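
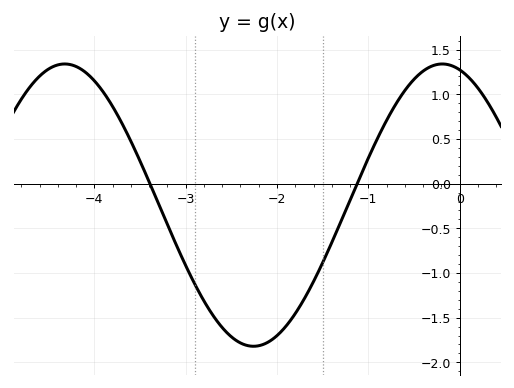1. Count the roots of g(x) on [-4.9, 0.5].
2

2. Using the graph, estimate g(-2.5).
-1.71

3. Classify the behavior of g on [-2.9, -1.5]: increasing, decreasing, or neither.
neither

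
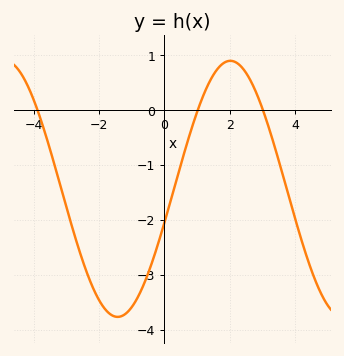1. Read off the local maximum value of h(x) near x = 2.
0.9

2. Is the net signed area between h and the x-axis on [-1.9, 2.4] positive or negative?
negative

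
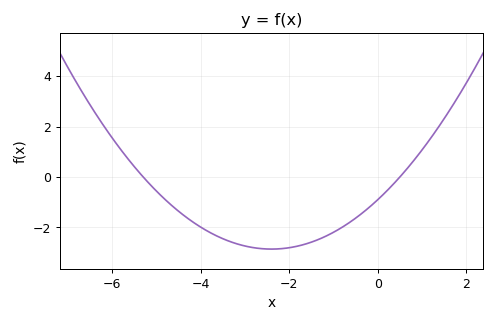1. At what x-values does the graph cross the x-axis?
-5.3, 0.5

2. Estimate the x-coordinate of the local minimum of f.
-2.4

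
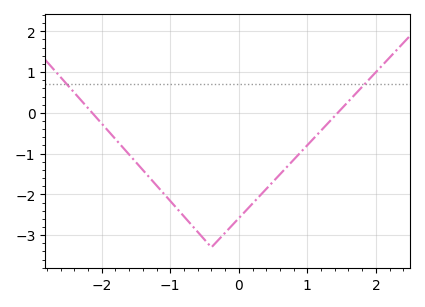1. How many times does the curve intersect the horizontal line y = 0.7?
2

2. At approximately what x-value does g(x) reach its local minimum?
-0.4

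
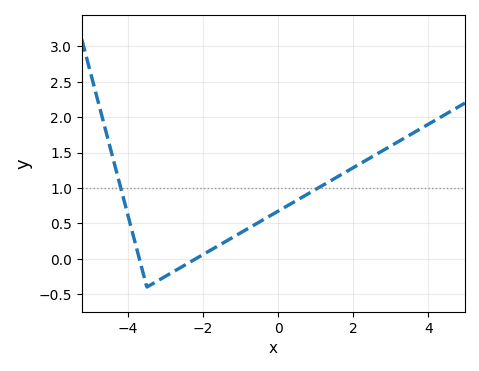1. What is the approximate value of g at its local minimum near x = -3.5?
-0.399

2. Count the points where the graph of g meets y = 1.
2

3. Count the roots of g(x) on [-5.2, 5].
2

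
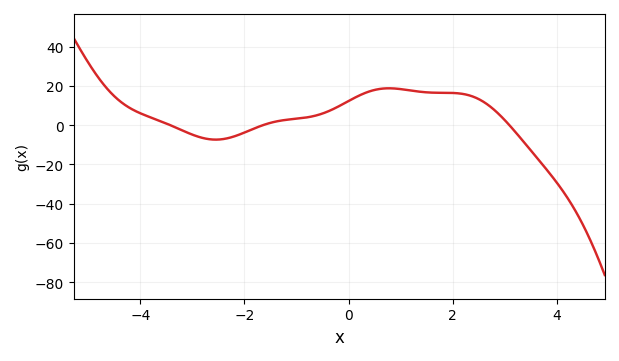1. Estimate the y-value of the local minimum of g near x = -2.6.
-7.35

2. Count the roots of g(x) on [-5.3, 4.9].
3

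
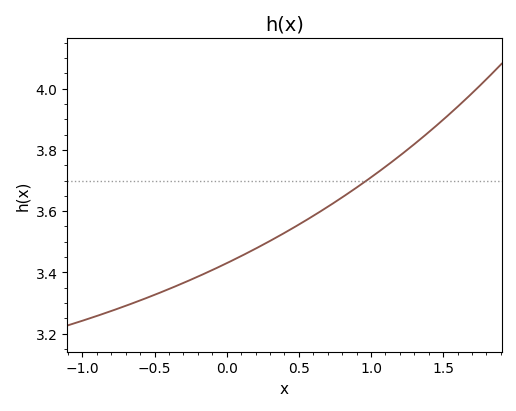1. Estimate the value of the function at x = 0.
3.43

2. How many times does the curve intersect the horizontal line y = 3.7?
1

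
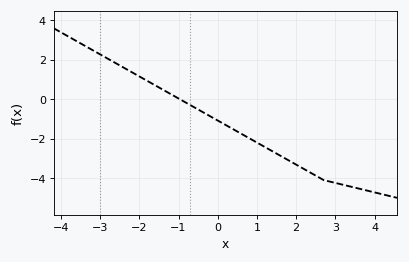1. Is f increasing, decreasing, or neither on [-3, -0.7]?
decreasing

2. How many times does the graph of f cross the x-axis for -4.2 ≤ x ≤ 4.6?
1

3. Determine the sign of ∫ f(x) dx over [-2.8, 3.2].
negative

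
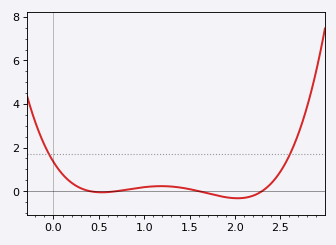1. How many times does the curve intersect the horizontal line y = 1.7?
2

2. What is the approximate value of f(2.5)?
0.885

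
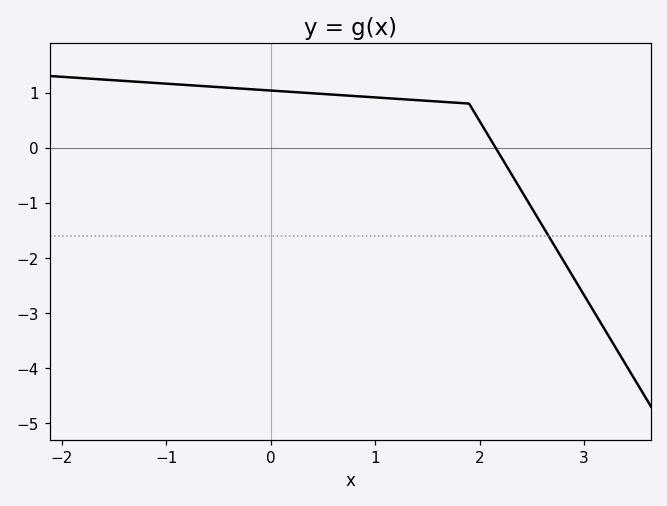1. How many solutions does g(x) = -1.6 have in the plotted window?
1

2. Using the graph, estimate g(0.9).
0.9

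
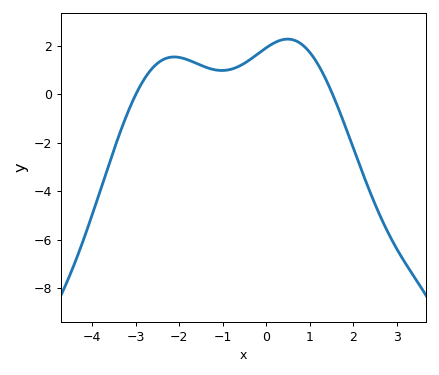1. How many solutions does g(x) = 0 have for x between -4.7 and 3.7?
2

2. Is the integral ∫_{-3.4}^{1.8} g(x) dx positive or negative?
positive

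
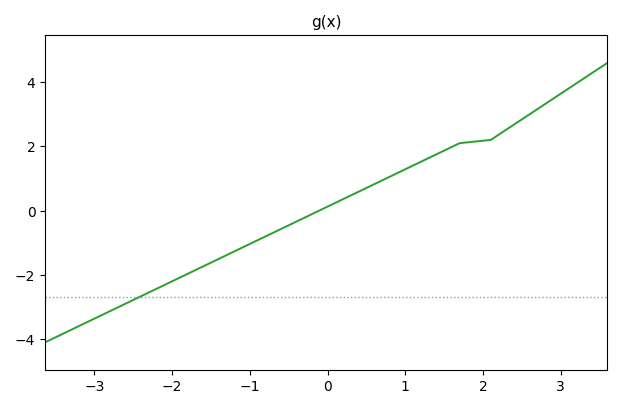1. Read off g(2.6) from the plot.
3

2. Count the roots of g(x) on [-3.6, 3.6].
1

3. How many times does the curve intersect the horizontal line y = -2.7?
1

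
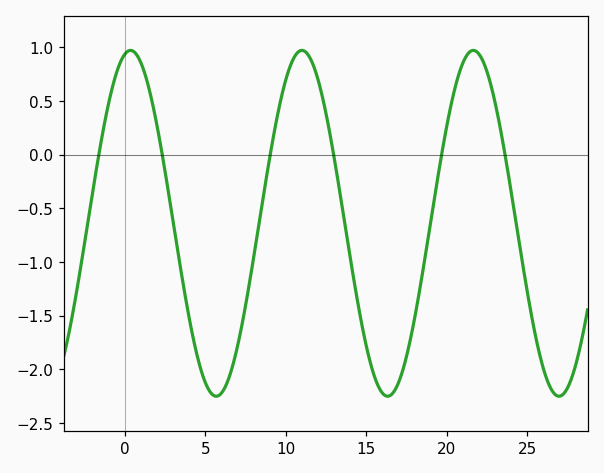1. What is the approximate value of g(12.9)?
0.064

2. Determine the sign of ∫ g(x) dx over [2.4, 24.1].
negative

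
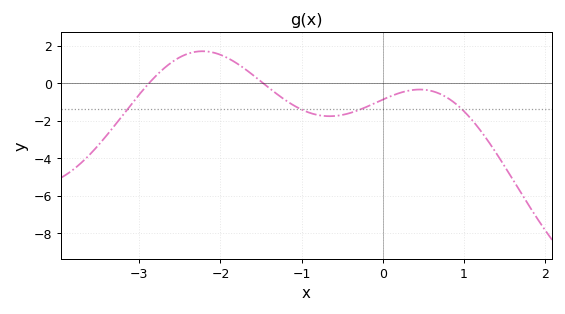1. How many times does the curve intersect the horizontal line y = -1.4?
4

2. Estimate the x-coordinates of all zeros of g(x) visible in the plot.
-2.88, -1.47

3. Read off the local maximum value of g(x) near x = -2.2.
1.71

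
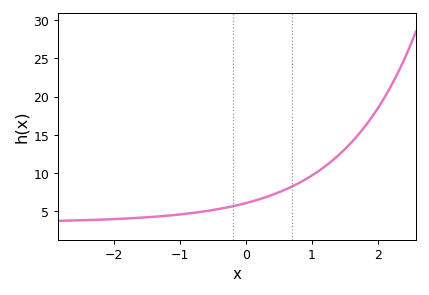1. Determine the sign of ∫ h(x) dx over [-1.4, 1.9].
positive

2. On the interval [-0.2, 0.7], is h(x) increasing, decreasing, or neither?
increasing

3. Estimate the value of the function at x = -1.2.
4.5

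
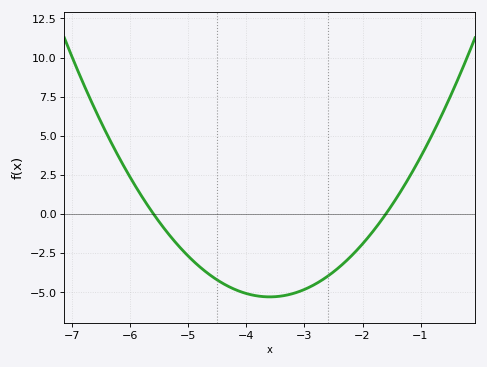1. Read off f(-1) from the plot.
3.64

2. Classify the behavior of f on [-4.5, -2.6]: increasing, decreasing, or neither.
neither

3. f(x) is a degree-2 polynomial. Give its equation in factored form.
y = 1.32(x + 5.6)(x + 1.6)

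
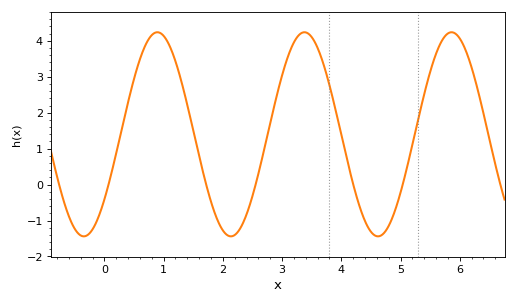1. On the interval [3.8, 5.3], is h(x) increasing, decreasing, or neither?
neither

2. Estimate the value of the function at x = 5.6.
3.6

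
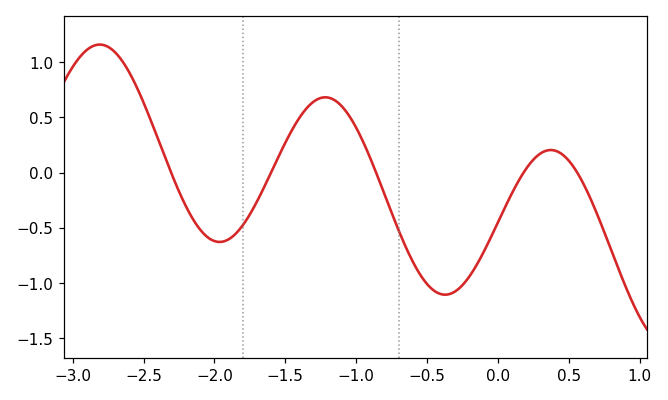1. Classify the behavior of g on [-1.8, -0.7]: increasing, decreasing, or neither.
neither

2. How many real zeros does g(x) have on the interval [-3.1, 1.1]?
5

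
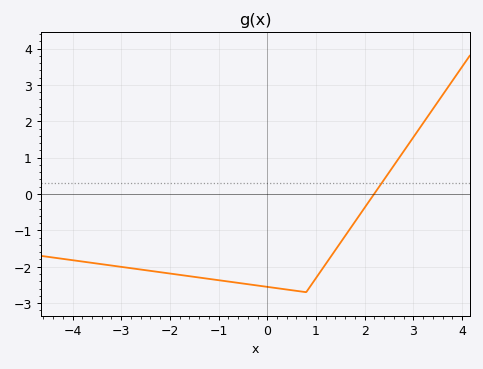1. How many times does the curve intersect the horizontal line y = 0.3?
1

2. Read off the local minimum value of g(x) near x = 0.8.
-2.7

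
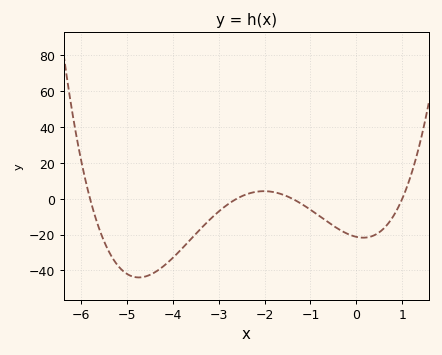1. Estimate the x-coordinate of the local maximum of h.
-2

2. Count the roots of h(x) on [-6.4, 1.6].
4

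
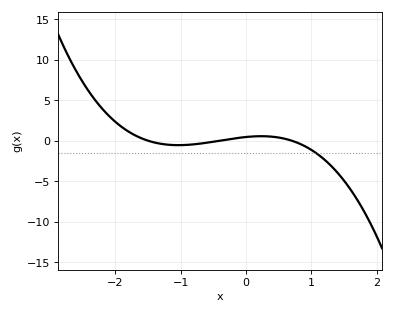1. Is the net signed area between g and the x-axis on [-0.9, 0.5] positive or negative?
positive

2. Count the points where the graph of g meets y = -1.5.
1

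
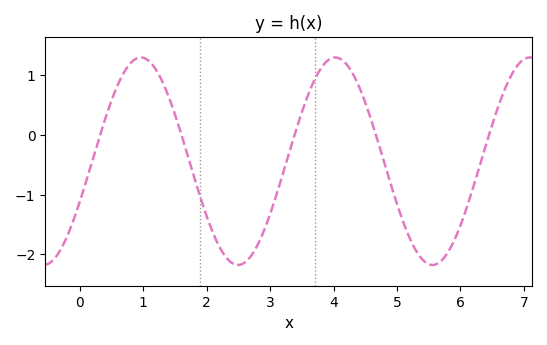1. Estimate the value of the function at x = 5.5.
-2.15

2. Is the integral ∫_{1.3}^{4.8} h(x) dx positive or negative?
negative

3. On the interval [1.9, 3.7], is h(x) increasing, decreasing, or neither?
neither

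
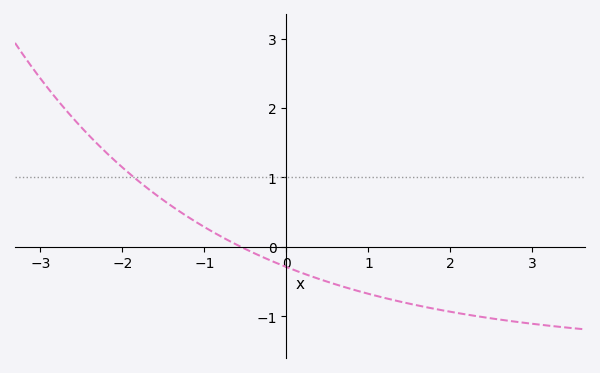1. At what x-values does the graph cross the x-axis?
-0.6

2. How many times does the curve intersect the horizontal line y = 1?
1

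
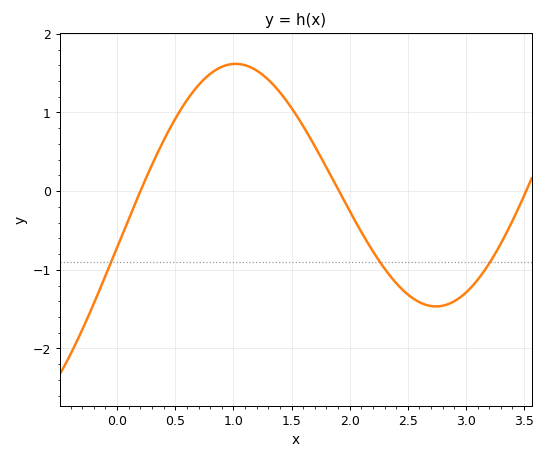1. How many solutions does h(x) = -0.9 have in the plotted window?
3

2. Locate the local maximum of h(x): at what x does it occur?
1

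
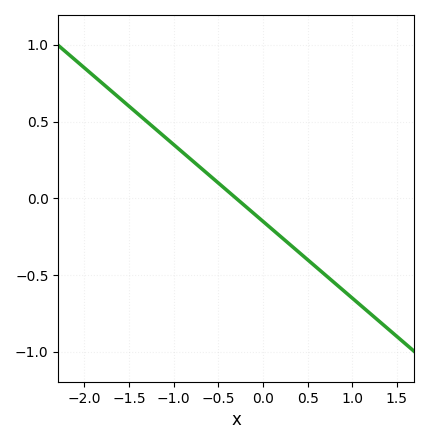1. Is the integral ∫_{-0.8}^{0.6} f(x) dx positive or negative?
negative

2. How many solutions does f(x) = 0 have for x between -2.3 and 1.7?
1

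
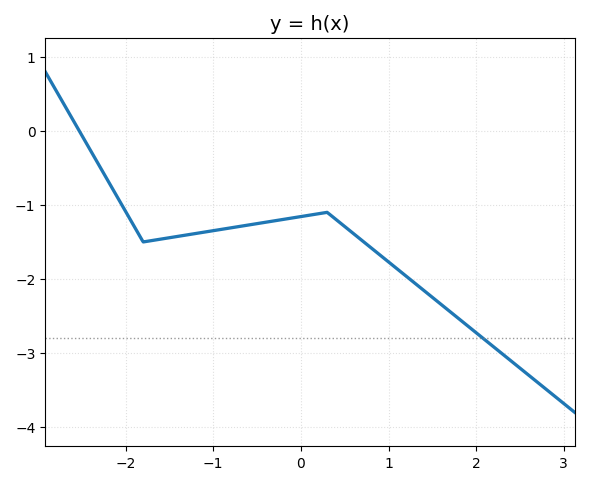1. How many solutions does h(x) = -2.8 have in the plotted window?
1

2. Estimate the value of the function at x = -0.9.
-1.3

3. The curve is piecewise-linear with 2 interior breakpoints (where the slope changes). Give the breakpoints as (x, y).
(-1.8, -1.5); (0.3, -1.1)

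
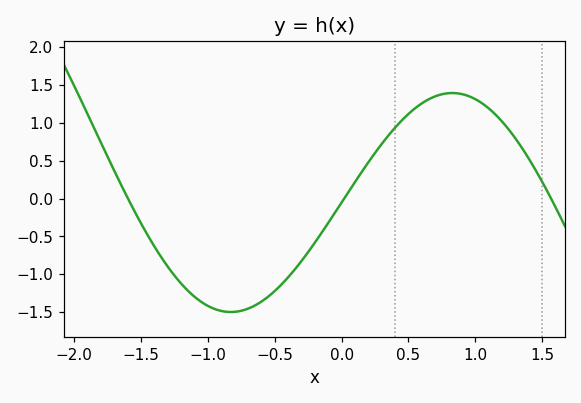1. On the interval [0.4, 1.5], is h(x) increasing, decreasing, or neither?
neither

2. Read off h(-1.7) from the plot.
0.373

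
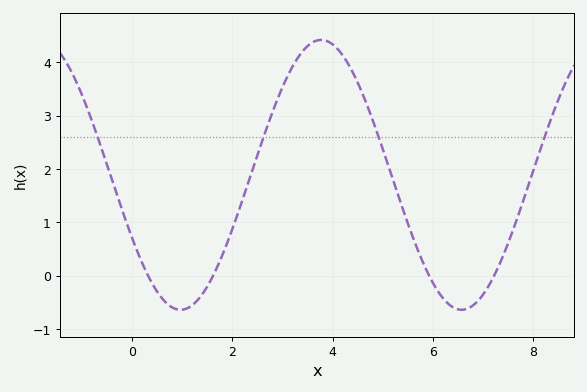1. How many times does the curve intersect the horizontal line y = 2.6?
4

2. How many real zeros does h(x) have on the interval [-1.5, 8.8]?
4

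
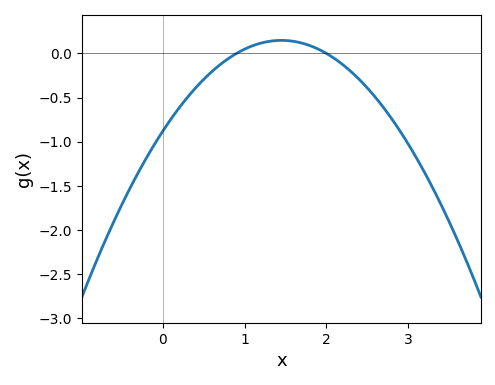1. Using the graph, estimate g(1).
0.049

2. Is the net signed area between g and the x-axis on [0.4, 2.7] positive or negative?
negative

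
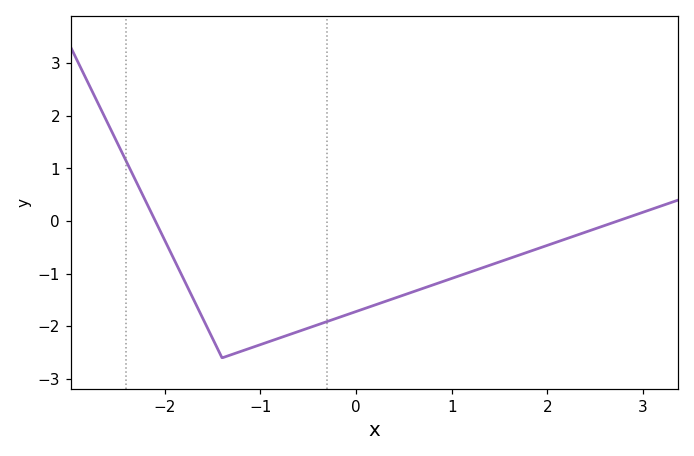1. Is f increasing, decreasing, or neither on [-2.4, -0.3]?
neither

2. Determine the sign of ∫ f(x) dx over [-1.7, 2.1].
negative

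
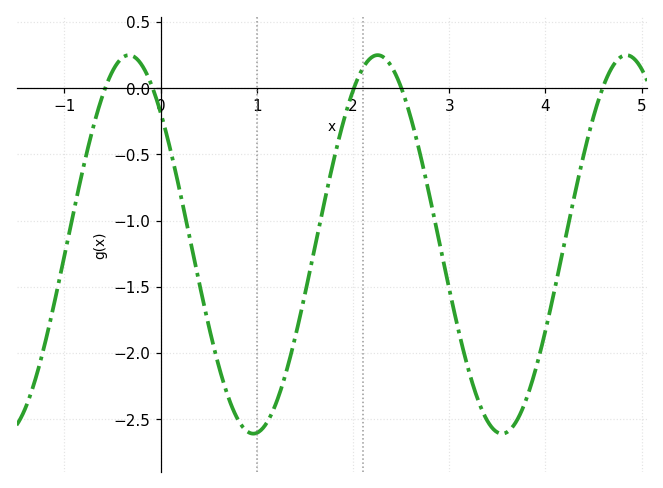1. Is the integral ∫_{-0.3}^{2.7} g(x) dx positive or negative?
negative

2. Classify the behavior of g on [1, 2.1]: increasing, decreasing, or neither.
increasing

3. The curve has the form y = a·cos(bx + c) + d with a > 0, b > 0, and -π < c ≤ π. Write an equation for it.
y = 1.43cos(2.43x + 0.802) - 1.18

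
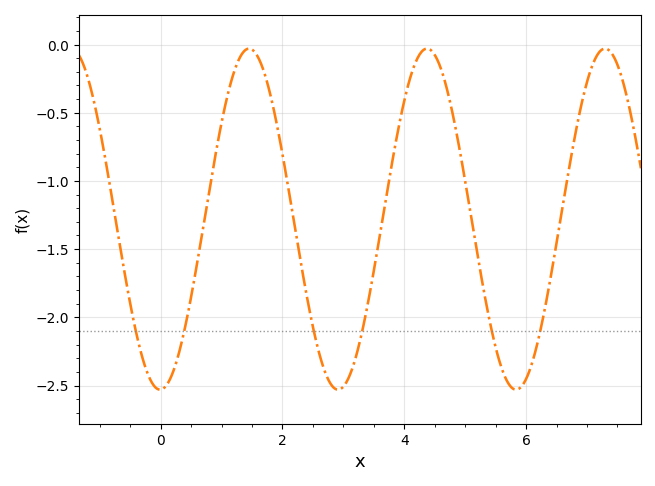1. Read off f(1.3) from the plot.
-0.1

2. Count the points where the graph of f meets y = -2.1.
6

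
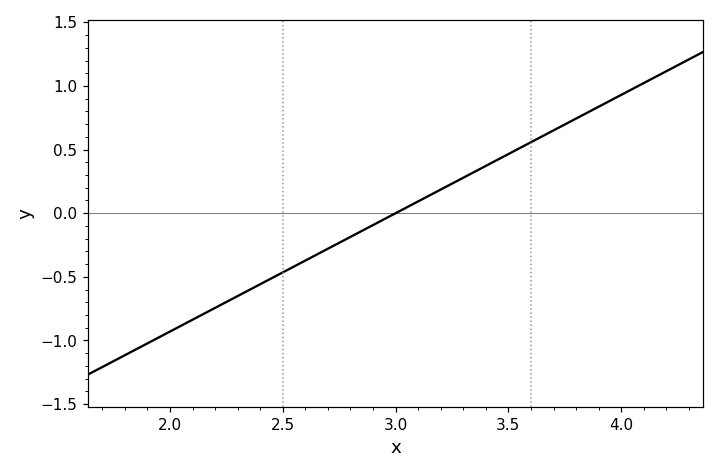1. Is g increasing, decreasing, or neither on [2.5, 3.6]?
increasing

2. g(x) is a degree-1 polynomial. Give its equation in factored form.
y = 0.93(x - 3)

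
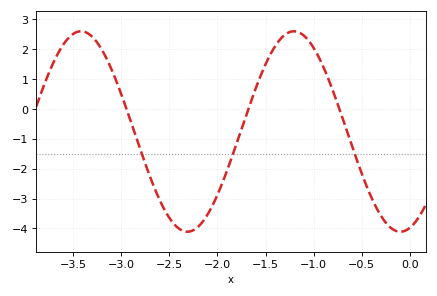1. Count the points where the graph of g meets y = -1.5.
3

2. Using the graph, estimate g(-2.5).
-3.6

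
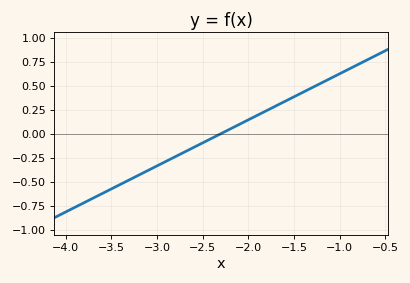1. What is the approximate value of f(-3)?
-0.336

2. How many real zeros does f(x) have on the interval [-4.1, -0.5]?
1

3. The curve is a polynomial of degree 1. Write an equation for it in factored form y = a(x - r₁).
y = 0.48(x + 2.3)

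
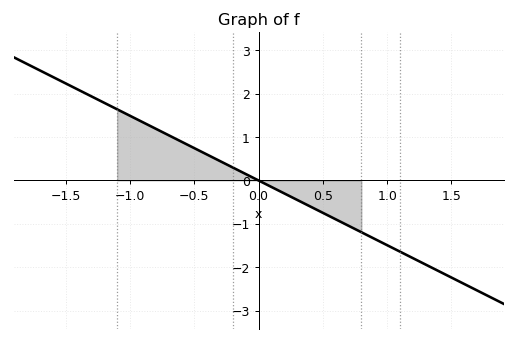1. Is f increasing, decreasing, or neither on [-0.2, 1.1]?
decreasing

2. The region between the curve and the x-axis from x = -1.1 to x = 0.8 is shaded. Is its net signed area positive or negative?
positive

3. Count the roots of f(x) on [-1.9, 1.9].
1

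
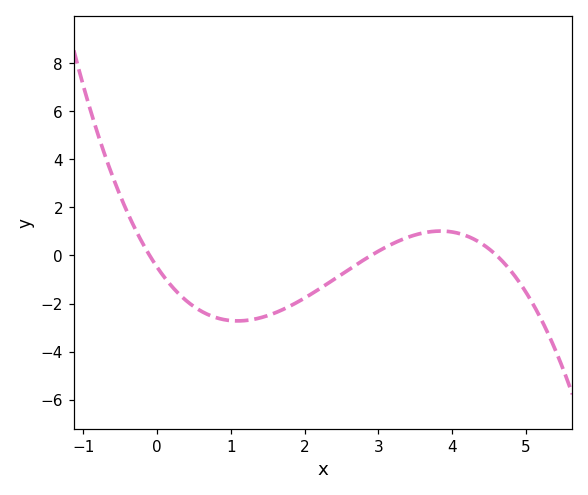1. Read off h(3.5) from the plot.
0.8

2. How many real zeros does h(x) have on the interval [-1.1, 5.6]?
3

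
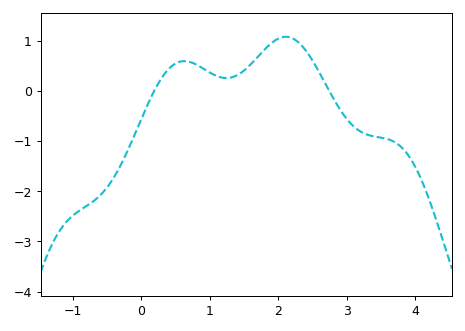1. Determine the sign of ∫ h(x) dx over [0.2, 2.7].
positive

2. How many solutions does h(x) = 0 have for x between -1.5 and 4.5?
2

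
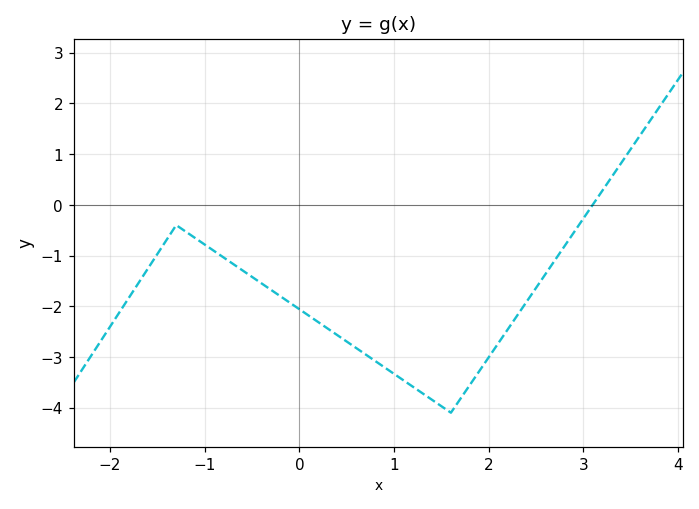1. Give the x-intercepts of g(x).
3.1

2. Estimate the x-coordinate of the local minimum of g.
1.6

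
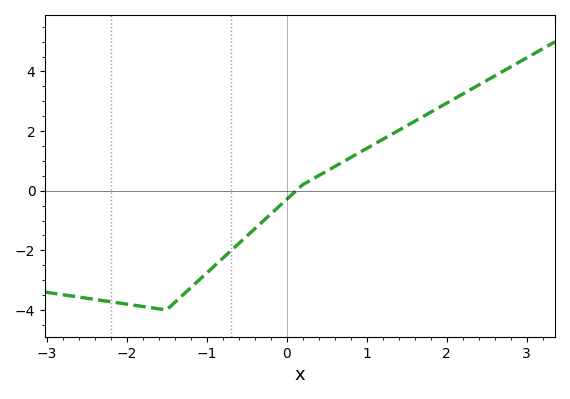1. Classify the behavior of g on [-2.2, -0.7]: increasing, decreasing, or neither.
neither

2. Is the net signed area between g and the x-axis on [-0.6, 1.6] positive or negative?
positive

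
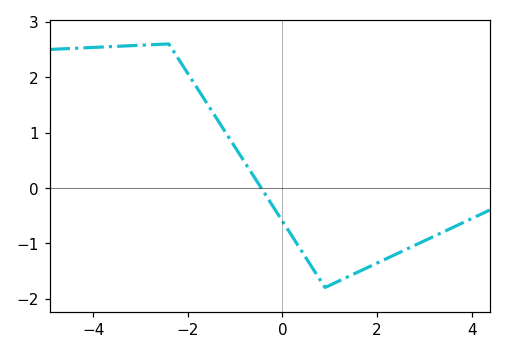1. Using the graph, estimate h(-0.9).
0.6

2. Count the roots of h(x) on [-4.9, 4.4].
1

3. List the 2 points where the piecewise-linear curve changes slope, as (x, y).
(-2.4, 2.6); (0.9, -1.8)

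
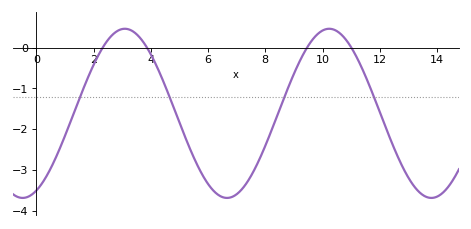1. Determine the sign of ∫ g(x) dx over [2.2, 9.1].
negative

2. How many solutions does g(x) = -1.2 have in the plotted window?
4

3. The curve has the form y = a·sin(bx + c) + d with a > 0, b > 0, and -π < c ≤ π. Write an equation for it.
y = 2.07sin(0.88x - 1.2) - 1.61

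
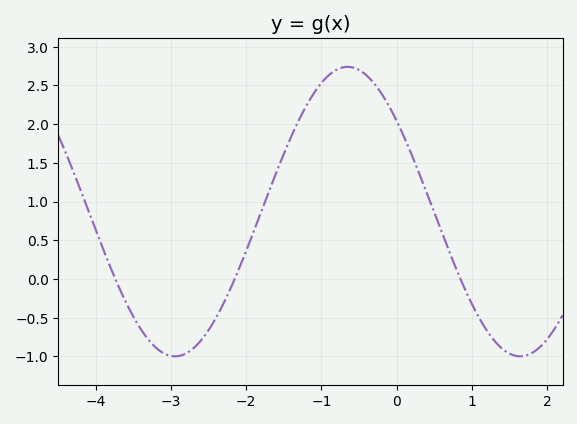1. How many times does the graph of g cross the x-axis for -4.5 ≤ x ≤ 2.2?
3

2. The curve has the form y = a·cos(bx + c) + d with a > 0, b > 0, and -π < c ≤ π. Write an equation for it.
y = 1.87cos(1.37x + 0.892) + 0.87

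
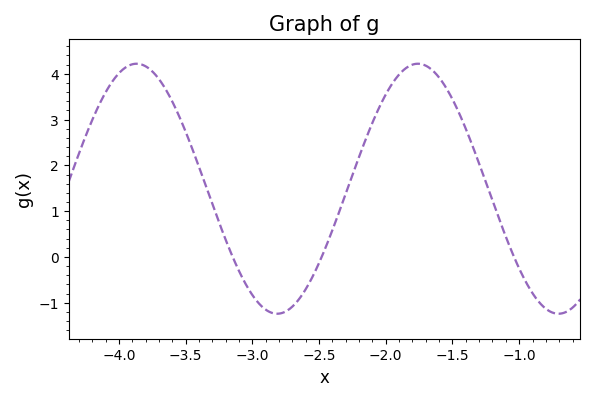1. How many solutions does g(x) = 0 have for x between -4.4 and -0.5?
3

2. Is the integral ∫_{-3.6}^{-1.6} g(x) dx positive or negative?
positive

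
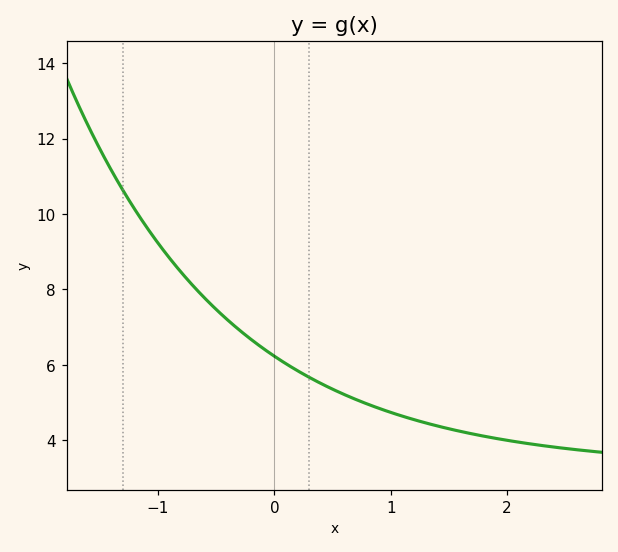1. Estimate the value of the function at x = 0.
6.2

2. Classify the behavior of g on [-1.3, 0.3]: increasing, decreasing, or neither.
decreasing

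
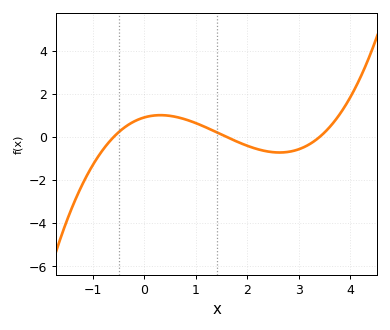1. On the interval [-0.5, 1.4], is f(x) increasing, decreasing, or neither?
neither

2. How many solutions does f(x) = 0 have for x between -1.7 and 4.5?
3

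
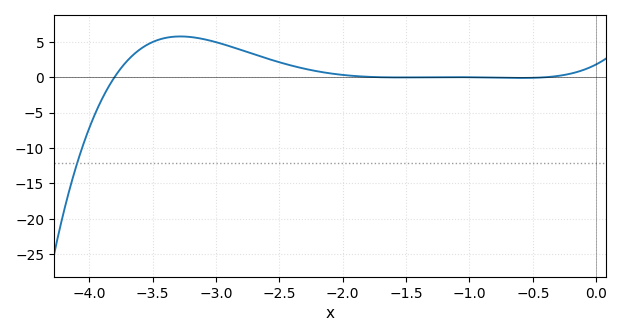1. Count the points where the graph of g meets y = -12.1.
1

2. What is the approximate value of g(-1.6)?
0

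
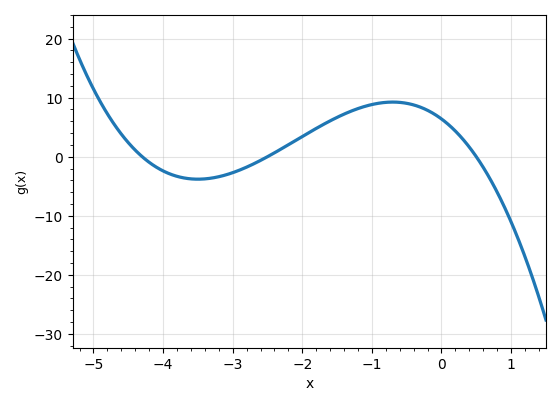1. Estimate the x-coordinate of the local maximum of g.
-0.7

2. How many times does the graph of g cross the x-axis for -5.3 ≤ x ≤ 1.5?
3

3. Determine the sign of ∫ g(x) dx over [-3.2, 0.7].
positive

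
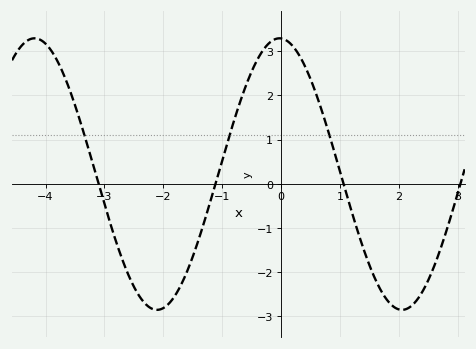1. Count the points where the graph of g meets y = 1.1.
3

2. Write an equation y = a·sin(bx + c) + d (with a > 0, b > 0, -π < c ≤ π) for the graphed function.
y = 3.07sin(1.5x + 1.6) + 0.22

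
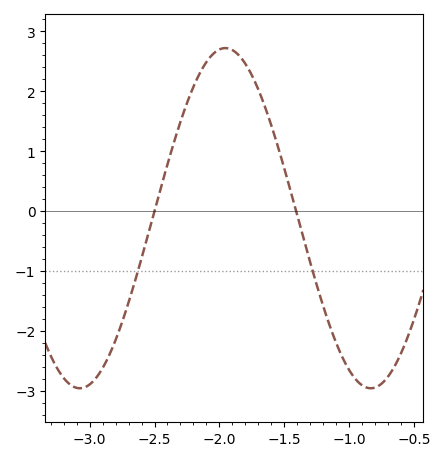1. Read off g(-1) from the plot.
-2.7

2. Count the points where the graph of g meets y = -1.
2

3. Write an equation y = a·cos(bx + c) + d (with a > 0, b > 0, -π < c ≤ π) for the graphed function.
y = 2.84cos(2.8x - 0.81) - 0.12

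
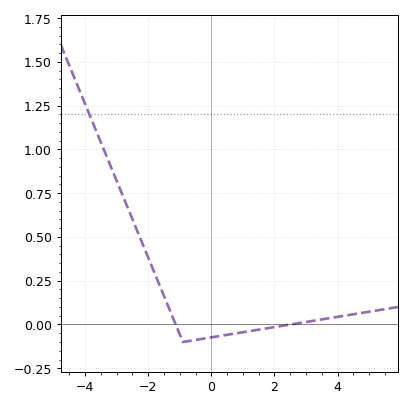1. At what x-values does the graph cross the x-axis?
-1.2, 2.6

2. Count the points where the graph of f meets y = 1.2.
1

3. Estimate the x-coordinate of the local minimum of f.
-0.8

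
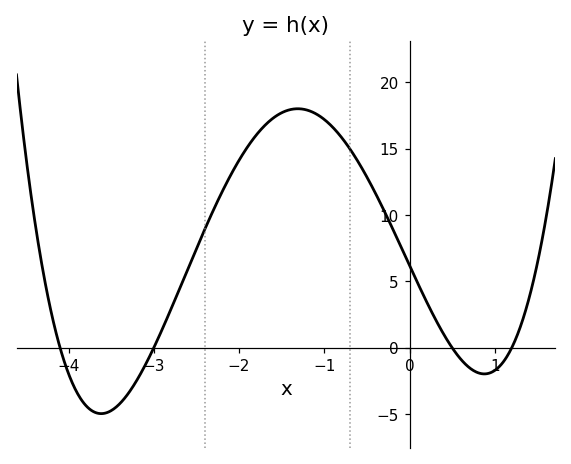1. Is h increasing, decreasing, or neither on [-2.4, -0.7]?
neither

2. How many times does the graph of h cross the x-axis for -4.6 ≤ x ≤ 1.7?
4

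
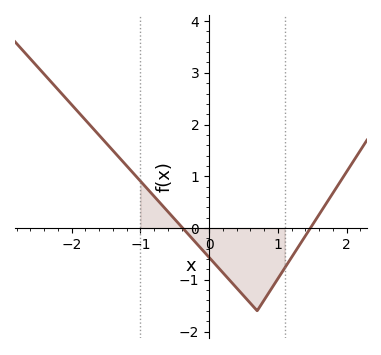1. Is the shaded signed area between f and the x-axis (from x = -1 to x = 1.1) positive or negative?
negative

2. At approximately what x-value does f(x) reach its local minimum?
0.7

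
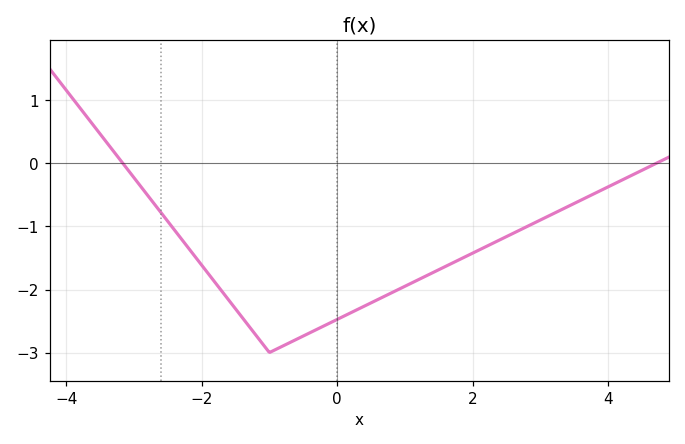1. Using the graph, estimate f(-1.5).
-2.3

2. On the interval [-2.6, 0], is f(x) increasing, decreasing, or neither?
neither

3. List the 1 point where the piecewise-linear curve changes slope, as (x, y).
(-1, -3)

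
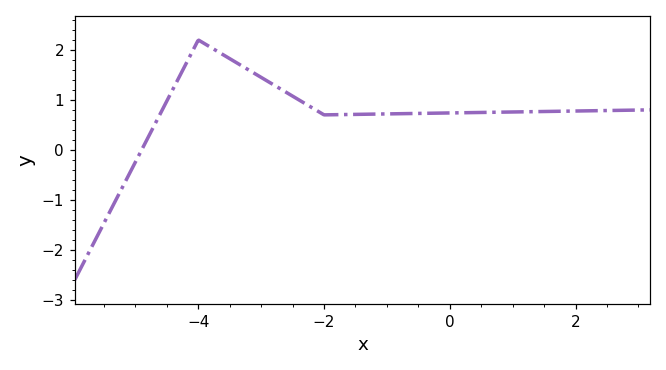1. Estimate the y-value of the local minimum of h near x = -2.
0.7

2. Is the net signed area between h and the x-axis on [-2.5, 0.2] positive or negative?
positive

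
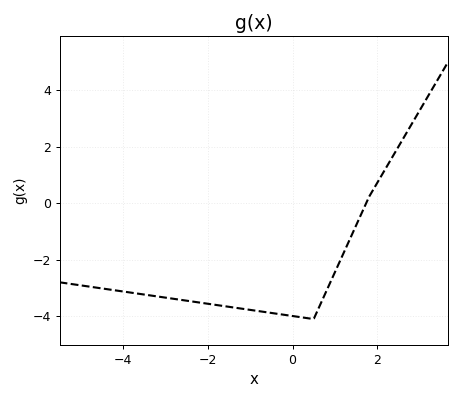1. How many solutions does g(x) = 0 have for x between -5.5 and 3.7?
1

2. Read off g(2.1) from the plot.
0.966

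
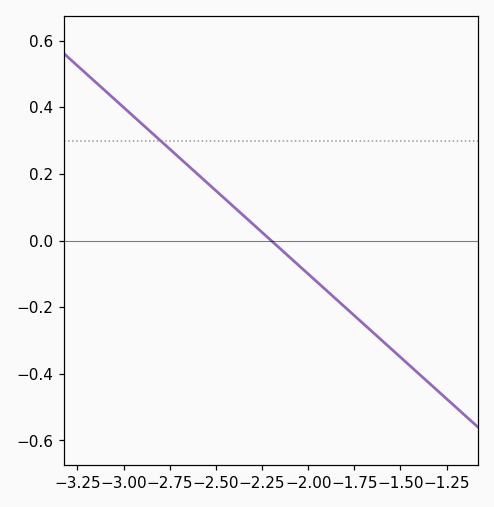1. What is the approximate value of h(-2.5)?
0.14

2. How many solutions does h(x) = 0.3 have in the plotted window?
1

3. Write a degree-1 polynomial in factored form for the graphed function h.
y = -0.5(x + 2.2)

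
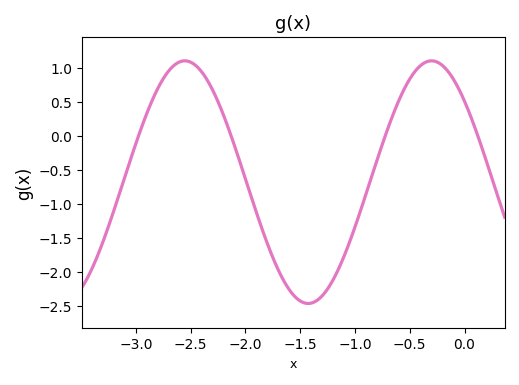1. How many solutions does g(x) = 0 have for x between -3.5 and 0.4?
4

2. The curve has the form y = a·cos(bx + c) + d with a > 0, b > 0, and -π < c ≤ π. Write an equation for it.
y = 1.78cos(2.79x + 0.84) - 0.68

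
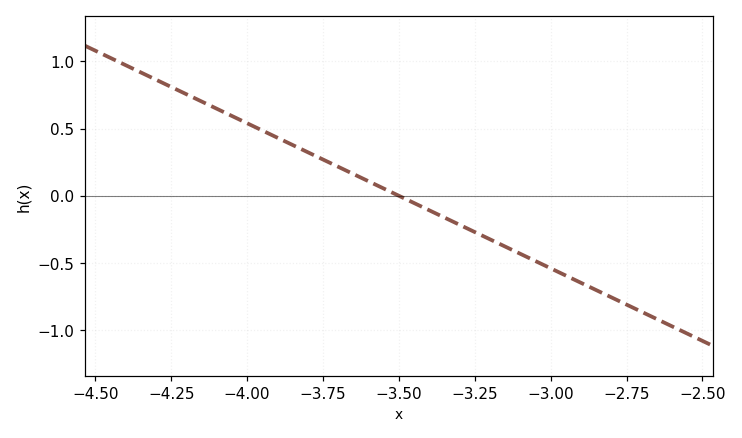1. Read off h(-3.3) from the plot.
-0.216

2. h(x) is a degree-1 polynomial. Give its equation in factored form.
y = -1.08(x + 3.5)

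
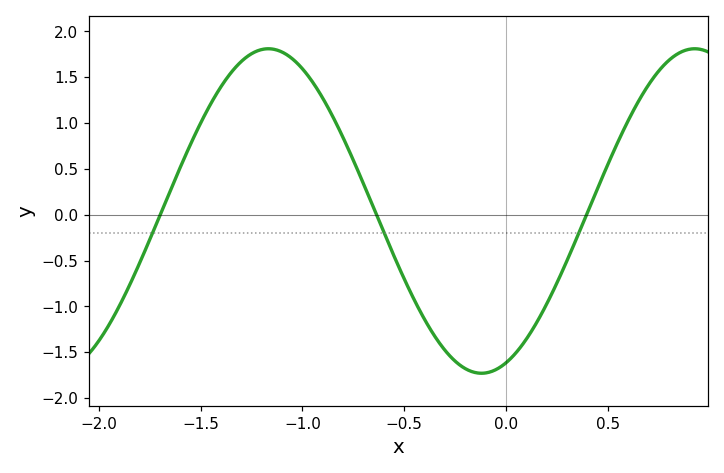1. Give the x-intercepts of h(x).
-1.7, -0.636, 0.396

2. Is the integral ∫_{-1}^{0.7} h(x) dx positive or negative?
negative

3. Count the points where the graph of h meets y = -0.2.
3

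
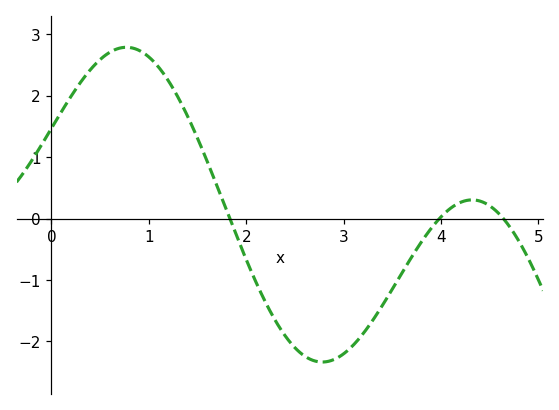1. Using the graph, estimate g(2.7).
-2.32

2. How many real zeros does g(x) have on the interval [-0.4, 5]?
3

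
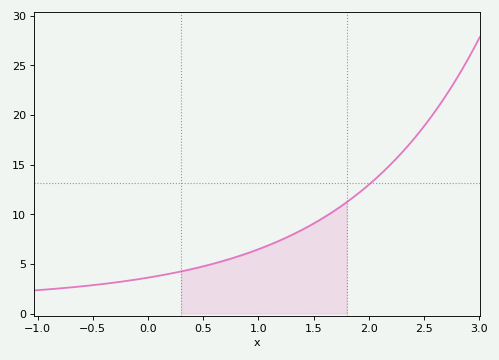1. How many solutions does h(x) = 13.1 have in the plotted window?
1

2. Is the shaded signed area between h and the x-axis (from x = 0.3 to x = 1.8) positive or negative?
positive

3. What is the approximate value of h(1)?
6.5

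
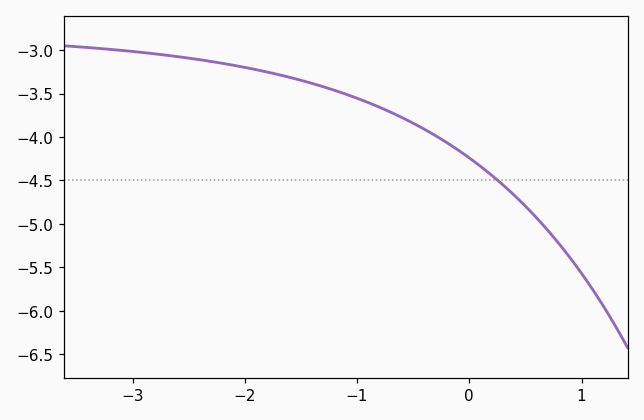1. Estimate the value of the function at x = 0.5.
-4.8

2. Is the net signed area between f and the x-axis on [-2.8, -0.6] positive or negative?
negative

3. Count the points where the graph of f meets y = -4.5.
1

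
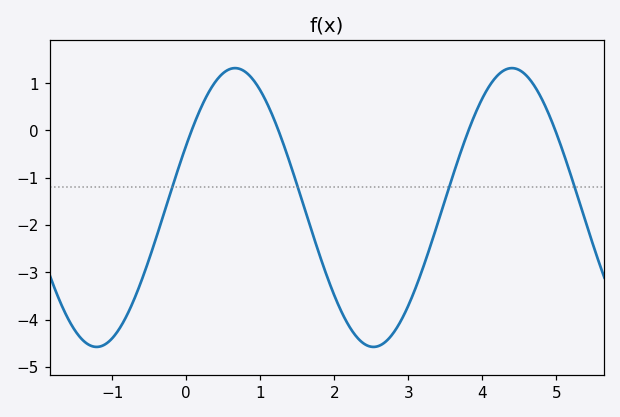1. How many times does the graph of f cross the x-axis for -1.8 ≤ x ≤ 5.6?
4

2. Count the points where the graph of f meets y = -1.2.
4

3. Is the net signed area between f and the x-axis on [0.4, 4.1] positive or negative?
negative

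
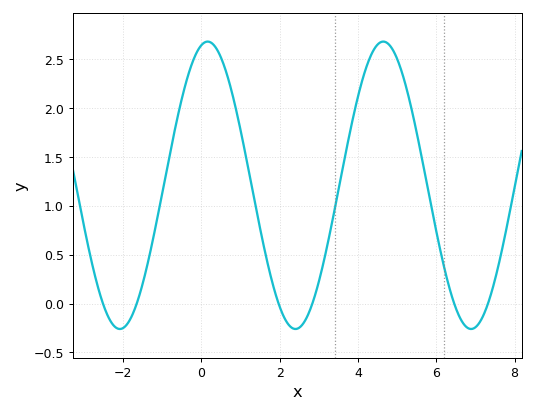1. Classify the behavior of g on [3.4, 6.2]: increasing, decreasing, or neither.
neither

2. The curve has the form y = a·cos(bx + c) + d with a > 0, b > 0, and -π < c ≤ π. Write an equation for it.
y = 1.47cos(1.4x - 0.222) + 1.21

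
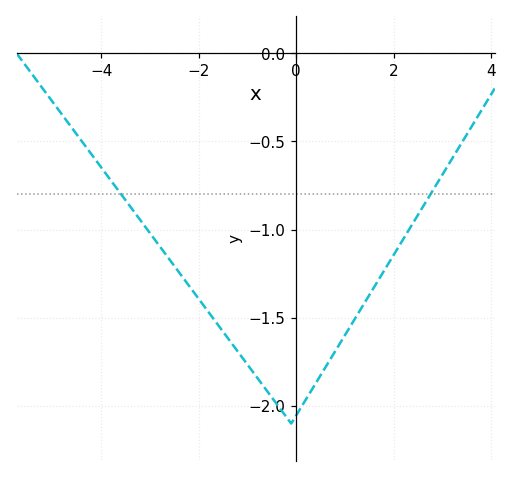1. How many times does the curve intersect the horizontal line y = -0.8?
2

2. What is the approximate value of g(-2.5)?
-1.21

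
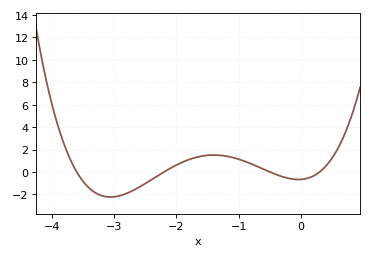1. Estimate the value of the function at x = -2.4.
-0.6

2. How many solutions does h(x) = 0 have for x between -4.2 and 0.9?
4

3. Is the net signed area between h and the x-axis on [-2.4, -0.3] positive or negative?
positive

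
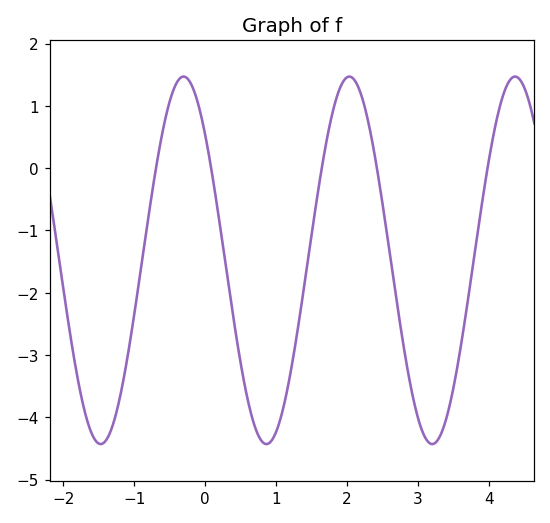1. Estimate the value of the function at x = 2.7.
-2.1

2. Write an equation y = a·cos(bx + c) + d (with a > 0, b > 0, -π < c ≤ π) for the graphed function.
y = 2.95cos(2.7x + 0.82) - 1.48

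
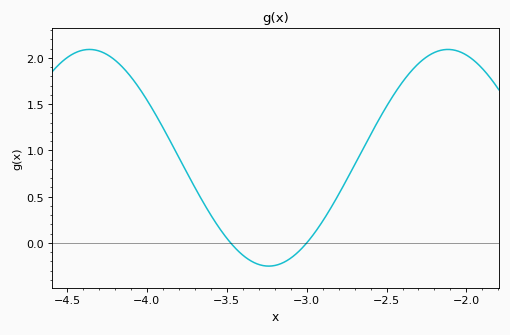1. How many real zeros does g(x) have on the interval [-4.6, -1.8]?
2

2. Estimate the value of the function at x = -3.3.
-0.232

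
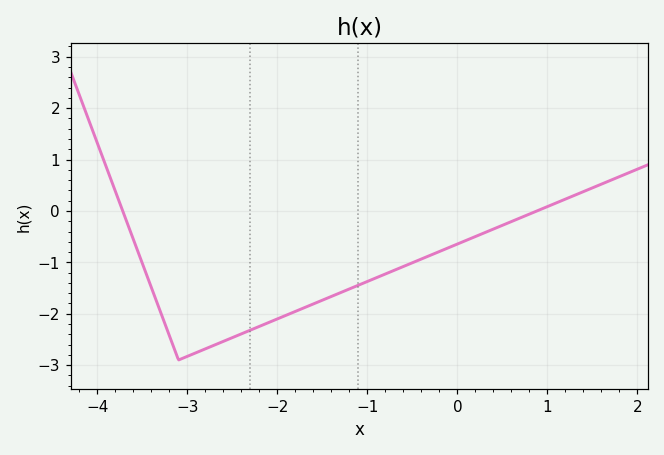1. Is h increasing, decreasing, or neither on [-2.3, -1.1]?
increasing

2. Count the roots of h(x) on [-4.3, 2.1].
2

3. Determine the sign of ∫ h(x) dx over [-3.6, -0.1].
negative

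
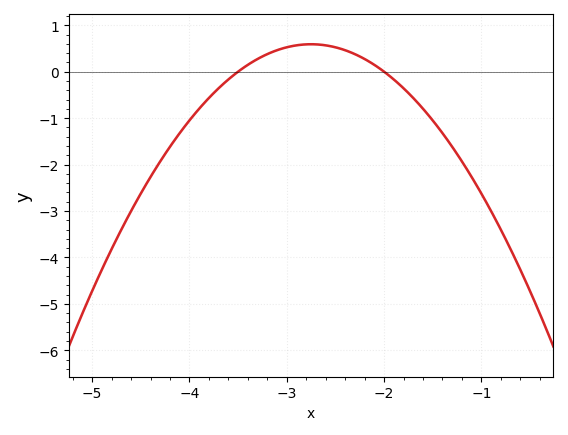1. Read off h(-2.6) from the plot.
0.567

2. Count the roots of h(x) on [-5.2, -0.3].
2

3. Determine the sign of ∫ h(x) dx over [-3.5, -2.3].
positive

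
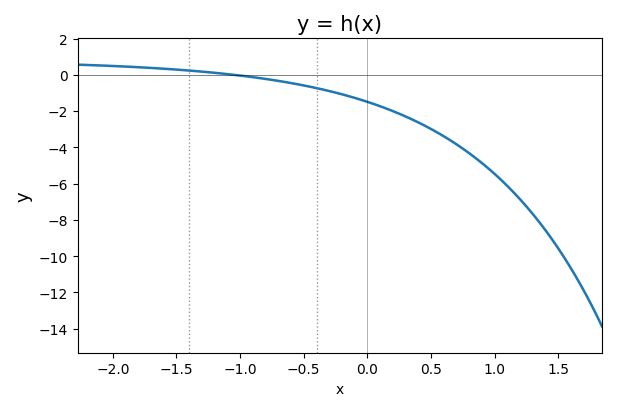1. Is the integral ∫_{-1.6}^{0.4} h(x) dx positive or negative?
negative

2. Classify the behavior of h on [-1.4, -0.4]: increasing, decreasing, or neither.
decreasing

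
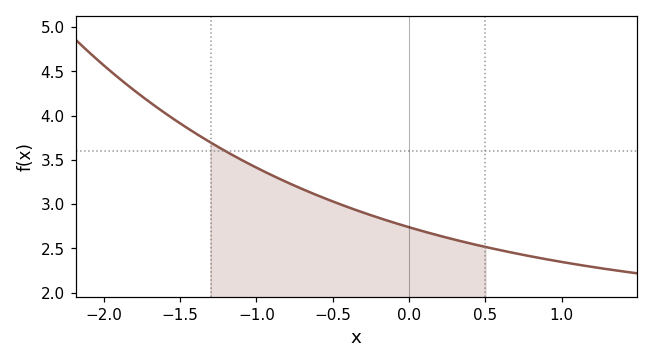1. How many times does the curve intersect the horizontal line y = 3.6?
1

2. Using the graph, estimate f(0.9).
2.4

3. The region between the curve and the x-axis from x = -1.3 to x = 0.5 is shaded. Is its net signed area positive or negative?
positive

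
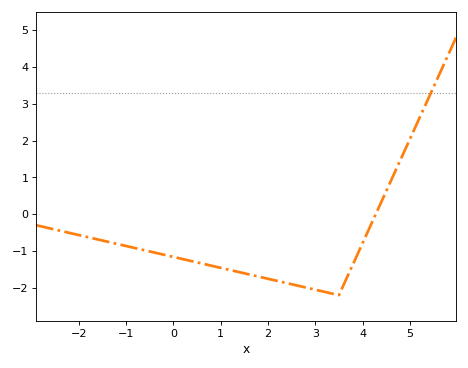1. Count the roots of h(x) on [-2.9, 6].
1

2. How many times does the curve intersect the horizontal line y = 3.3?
1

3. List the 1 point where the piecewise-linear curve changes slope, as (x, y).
(3.5, -2.2)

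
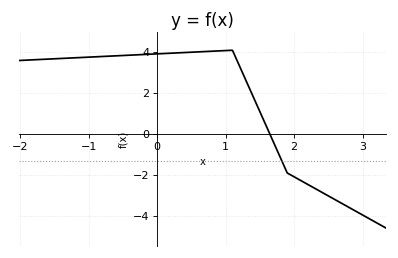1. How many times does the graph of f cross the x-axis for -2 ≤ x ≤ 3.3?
1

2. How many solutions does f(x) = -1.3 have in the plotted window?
1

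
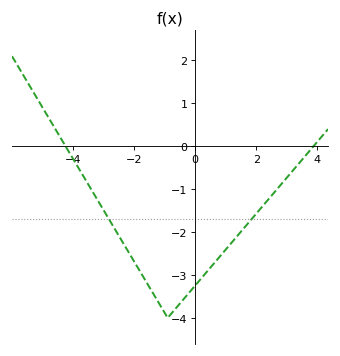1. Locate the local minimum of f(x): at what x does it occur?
-0.901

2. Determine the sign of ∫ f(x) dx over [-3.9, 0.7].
negative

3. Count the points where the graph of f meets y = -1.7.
2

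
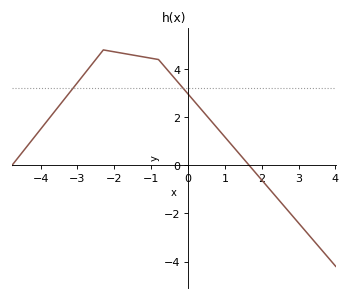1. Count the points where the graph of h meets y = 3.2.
2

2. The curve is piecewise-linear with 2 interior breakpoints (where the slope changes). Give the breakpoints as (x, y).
(-2.3, 4.8); (-0.8, 4.4)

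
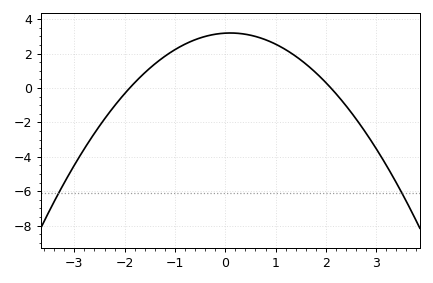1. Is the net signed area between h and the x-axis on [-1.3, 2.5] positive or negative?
positive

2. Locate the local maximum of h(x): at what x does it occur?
0.2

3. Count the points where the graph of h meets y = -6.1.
2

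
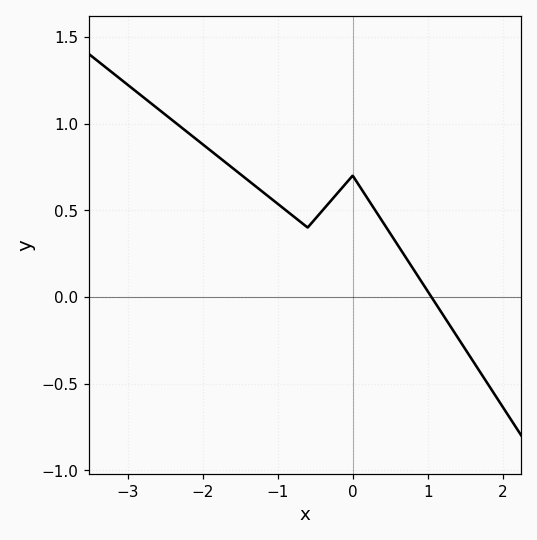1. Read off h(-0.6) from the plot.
0.4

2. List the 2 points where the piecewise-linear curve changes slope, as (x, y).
(-0.6, 0.4); (0, 0.7)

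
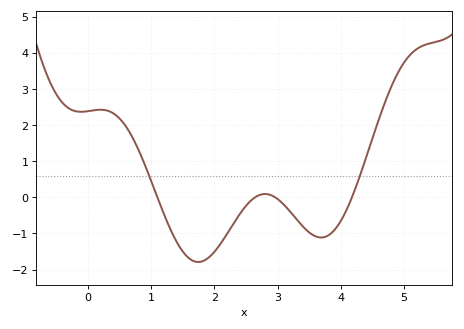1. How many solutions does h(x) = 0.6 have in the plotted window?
2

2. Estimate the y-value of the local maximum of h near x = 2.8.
0.1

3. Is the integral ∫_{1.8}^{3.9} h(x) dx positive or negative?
negative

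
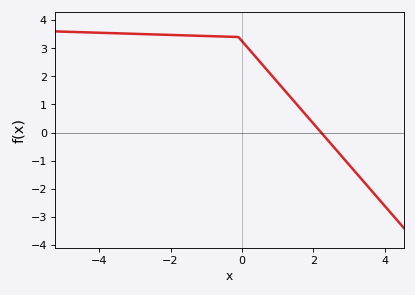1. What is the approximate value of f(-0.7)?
3.42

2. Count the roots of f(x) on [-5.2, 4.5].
1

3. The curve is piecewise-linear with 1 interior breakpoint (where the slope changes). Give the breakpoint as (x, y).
(-0.1, 3.4)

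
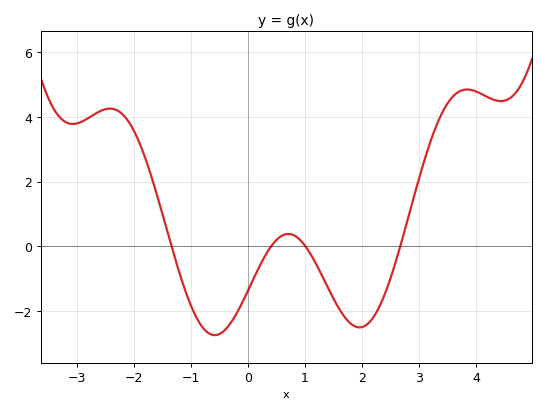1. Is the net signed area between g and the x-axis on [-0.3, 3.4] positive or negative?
negative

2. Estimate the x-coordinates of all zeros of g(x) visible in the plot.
-1.4, 0.4, 1, 2.6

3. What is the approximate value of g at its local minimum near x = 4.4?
4.4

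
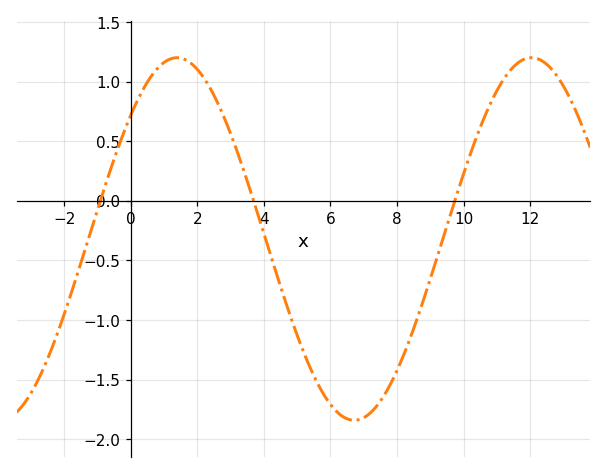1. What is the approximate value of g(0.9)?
1.15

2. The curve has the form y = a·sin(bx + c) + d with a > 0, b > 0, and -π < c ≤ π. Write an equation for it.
y = 1.52sin(0.59x + 0.75) - 0.32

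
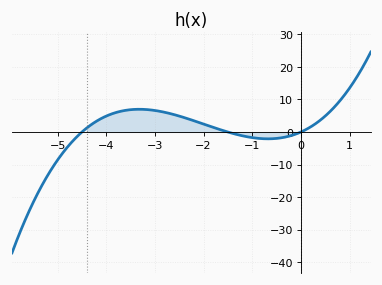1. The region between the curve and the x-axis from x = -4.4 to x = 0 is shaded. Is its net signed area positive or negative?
positive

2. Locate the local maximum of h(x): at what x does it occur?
-3.32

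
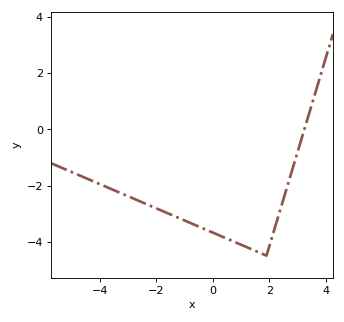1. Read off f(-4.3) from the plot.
-1.82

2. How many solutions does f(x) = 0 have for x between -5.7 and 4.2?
1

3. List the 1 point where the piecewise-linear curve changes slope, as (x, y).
(1.9, -4.5)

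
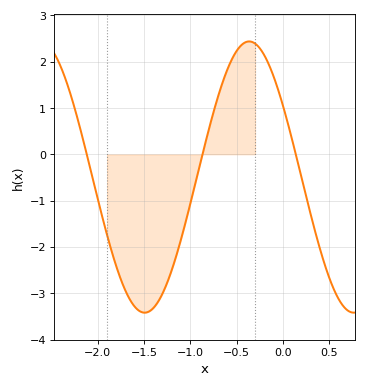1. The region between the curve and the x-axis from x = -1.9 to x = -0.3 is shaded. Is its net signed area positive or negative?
negative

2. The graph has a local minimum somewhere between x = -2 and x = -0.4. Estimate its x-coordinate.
-1.5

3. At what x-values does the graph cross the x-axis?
-2.1, -0.85, 0.15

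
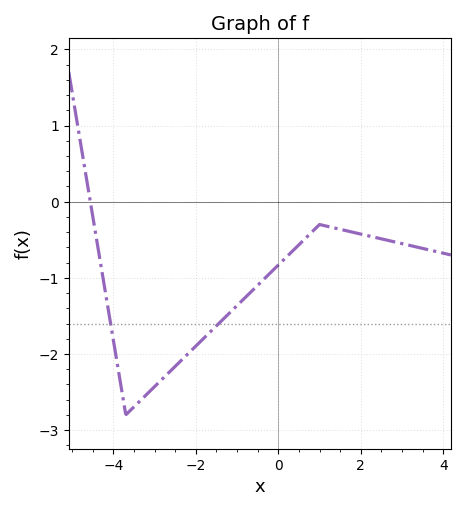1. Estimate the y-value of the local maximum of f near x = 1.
-0.3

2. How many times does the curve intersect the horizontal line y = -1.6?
2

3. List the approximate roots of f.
-4.6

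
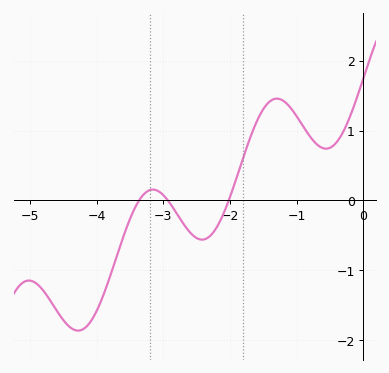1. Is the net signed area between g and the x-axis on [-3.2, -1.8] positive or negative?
negative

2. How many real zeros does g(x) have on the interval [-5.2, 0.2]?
3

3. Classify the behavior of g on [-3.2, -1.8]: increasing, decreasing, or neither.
neither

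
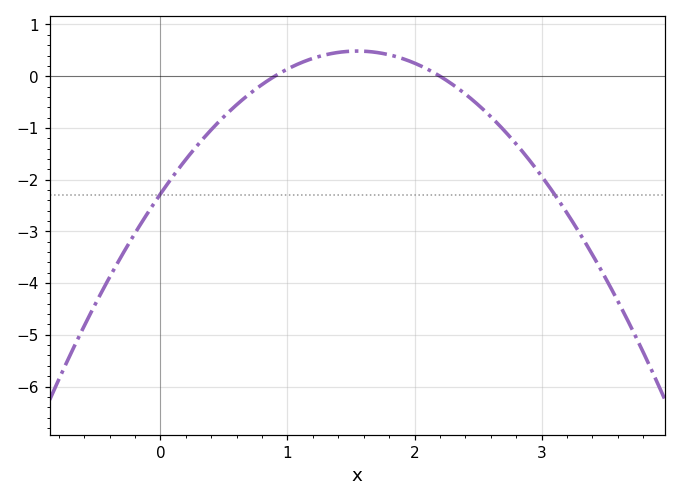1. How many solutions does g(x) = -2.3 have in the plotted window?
2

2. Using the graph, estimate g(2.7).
-1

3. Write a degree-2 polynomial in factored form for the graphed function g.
y = -1.15(x - 0.9)(x - 2.2)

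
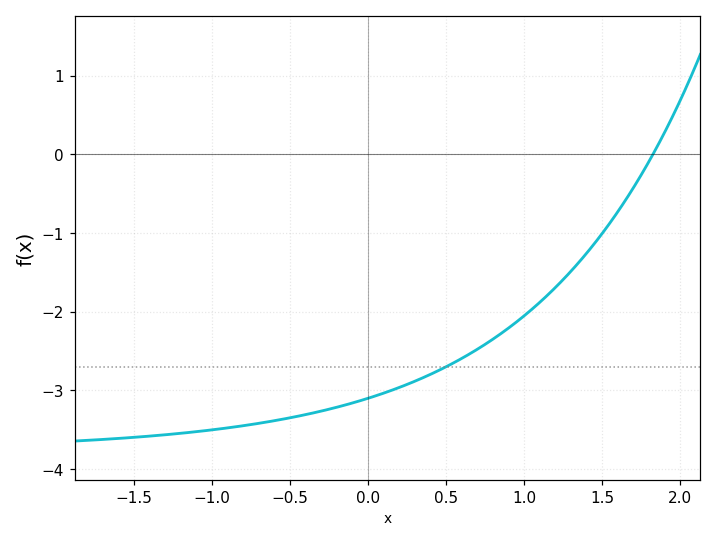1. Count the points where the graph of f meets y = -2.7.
1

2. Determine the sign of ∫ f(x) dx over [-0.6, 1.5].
negative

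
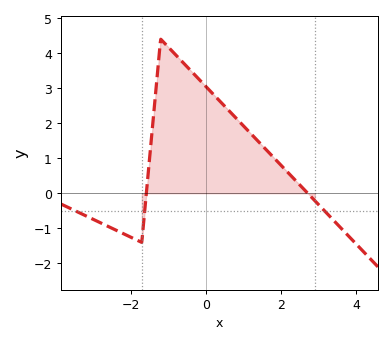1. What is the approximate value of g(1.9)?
0.914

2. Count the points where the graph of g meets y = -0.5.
3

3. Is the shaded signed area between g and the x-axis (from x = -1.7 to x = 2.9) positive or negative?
positive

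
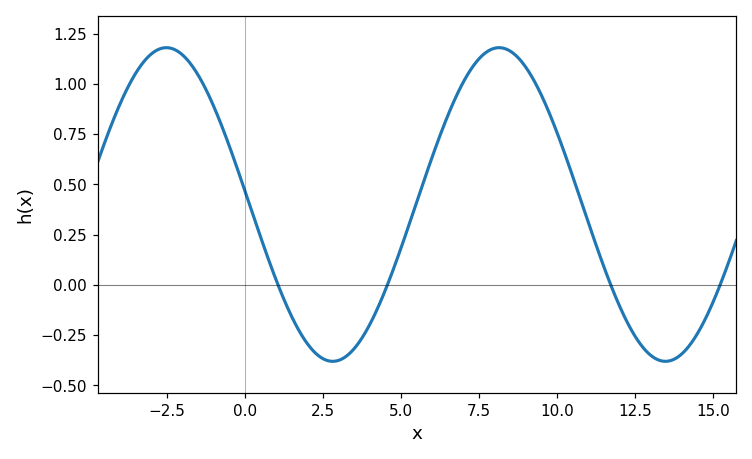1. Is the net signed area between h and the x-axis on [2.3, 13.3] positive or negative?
positive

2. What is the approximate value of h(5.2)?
0.272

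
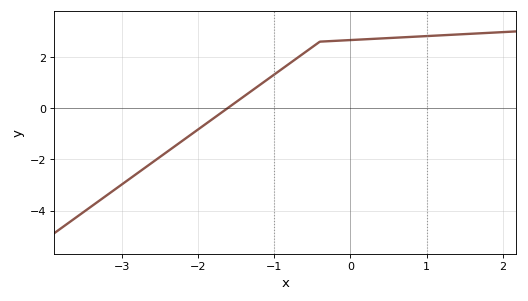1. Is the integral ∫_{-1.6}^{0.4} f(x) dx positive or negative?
positive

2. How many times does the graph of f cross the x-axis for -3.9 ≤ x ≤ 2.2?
1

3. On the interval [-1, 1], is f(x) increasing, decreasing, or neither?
increasing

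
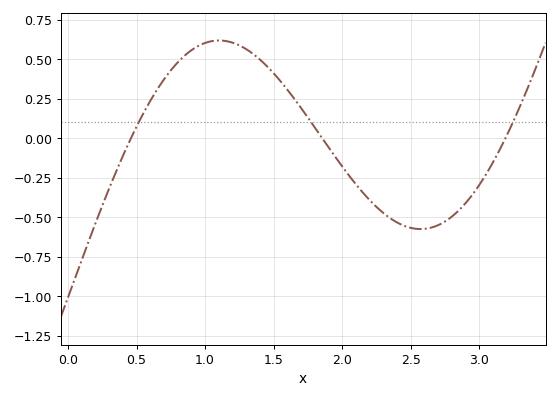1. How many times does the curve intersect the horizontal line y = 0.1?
3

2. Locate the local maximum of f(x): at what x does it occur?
1.1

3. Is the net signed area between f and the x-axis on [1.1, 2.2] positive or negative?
positive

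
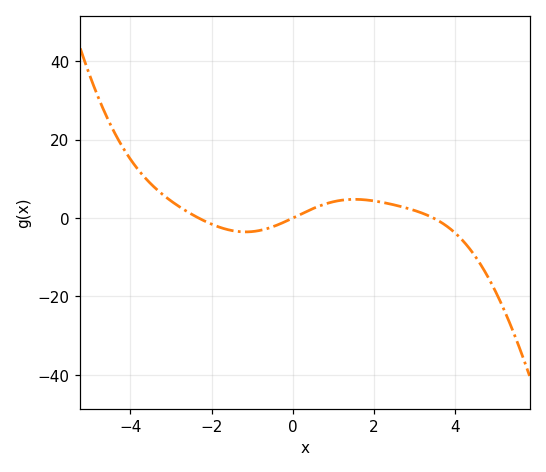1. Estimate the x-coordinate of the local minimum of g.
-1.16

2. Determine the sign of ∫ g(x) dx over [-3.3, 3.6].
positive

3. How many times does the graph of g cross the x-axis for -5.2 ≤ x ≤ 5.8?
3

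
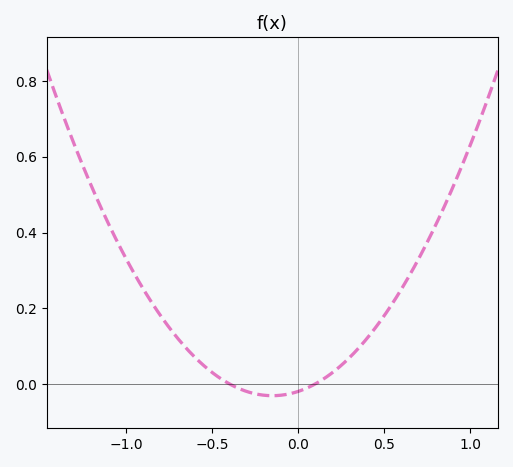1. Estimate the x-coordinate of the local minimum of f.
-0.15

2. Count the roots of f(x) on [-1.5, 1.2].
2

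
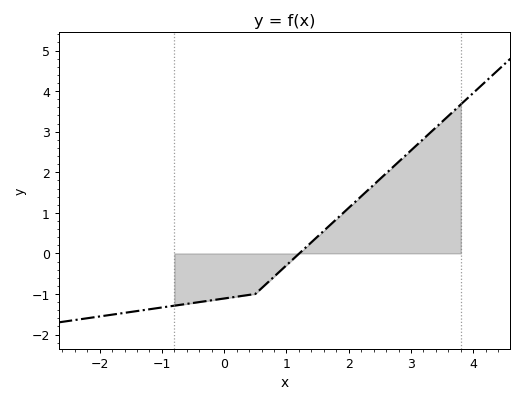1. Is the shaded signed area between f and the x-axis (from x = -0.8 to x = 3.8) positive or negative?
positive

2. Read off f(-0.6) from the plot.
-1.24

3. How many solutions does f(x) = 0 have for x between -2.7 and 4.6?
1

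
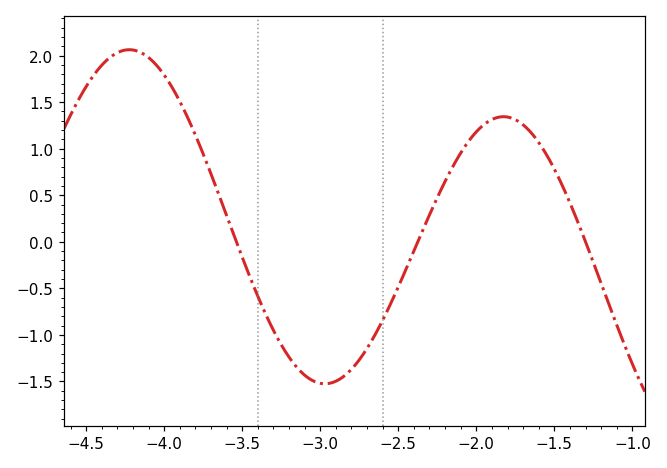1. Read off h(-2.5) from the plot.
-0.484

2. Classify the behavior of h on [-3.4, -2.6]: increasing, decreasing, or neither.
neither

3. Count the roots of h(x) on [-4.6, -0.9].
3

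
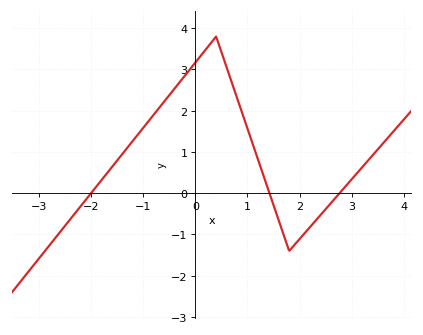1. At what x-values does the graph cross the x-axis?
-2, 1.4, 2.8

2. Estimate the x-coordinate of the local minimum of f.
1.8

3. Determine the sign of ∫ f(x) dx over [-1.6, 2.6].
positive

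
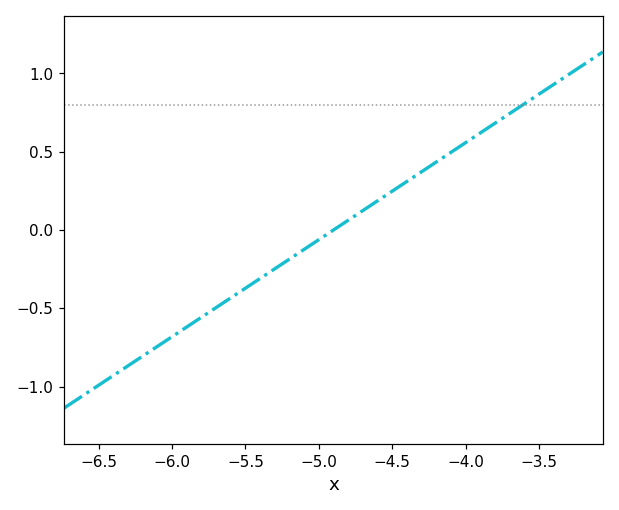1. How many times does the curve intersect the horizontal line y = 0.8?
1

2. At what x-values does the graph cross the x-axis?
-4.9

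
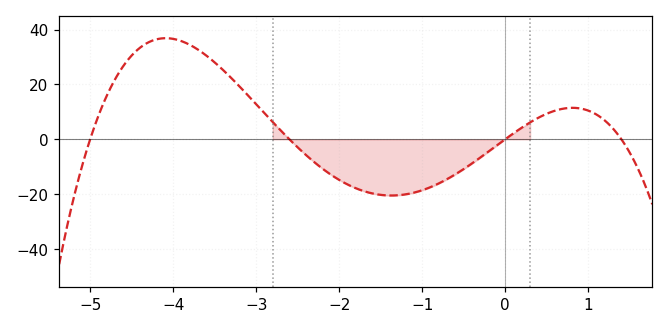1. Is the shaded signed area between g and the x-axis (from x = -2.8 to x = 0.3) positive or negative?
negative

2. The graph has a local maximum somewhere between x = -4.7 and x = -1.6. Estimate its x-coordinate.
-4.09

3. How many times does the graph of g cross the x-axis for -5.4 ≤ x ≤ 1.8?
4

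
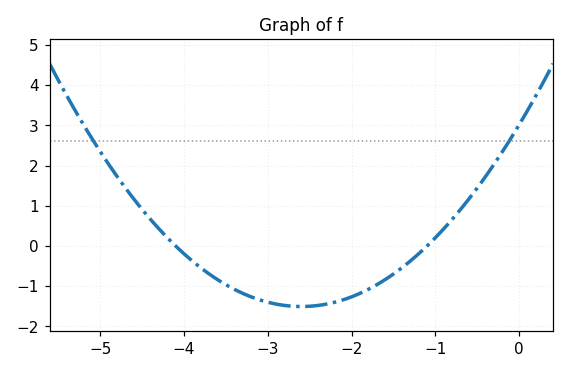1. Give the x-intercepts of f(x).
-4.1, -1.1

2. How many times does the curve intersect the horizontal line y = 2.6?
2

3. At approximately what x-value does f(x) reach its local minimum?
-2.6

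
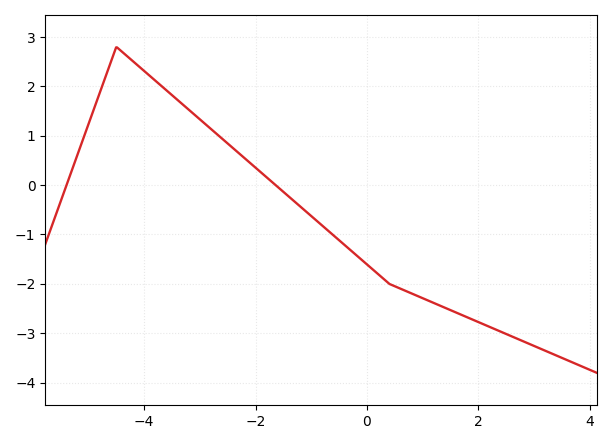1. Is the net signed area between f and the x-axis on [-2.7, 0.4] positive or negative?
negative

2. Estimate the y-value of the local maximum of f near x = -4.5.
2.8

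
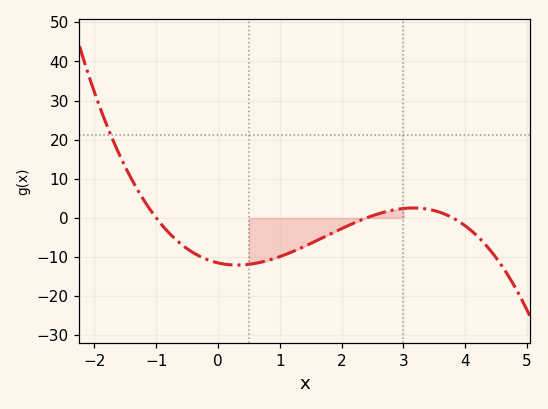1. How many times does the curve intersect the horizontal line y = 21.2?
1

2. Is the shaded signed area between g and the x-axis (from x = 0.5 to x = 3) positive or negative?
negative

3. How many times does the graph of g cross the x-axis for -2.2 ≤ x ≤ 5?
3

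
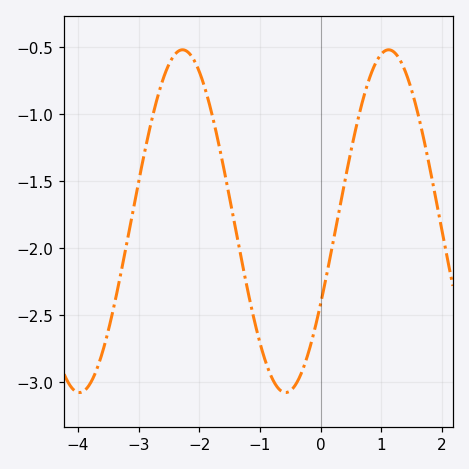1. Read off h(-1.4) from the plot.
-1.85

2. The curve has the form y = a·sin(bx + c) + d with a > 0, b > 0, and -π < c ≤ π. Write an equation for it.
y = 1.28sin(1.9x - 0.5) - 1.8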